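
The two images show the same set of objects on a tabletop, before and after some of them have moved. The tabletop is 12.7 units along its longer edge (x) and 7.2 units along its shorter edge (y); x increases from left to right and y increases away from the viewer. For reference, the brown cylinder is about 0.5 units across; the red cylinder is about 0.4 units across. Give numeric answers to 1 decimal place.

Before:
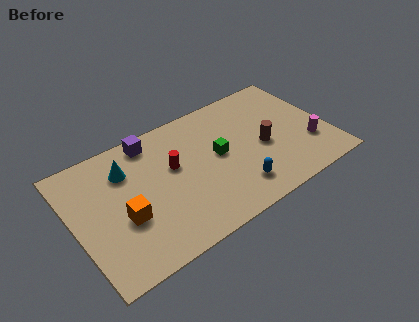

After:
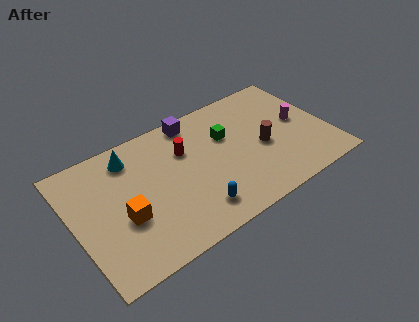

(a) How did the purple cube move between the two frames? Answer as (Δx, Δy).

(2.2, 0.1)

The purple cube started near (4.2, 6.3) and ended near (6.4, 6.4).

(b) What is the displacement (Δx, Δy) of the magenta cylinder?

(-0.2, 1.6)

The magenta cylinder started near (11.6, 2.2) and ended near (11.4, 3.8).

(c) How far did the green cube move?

1.1

From (7.2, 3.8) to (7.8, 4.7), the green cube covered √(0.6² + 0.9²) ≈ 1.1 units.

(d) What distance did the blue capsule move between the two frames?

2.1

The blue capsule was near (7.7, 1.5) before and (5.6, 1.4) after, so it travelled √(2.1² + 0.1²) ≈ 2.1 units.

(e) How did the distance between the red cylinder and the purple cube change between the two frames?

-0.5

The distance was about 2.2 in the first image and 1.7 in the second, so they moved 0.5 units closer together.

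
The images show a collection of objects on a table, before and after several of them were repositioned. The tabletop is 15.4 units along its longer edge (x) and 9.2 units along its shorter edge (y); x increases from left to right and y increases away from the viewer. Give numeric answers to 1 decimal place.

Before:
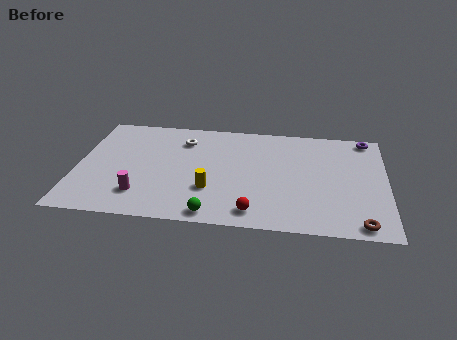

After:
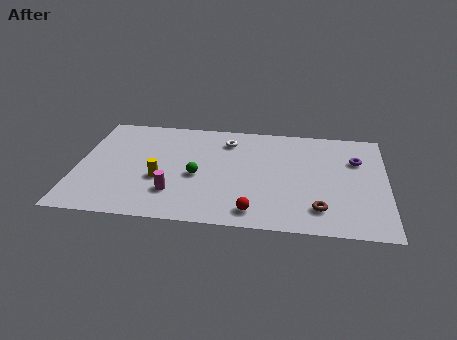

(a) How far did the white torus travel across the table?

2.2

The white torus moved from about (5.2, 7.1) to (7.4, 7.3), a distance of √(2.2² + 0.2²) ≈ 2.2.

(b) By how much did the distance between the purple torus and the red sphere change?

-1.8

They were about 8.9 units apart before and 7.1 after — 1.8 units closer together.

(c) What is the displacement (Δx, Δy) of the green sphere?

(-0.9, 3.1)

The green sphere started near (6.9, 0.9) and ended near (6.0, 4.0).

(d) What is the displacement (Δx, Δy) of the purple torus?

(-0.5, -2.0)

The purple torus started near (14.4, 8.3) and ended near (13.9, 6.3).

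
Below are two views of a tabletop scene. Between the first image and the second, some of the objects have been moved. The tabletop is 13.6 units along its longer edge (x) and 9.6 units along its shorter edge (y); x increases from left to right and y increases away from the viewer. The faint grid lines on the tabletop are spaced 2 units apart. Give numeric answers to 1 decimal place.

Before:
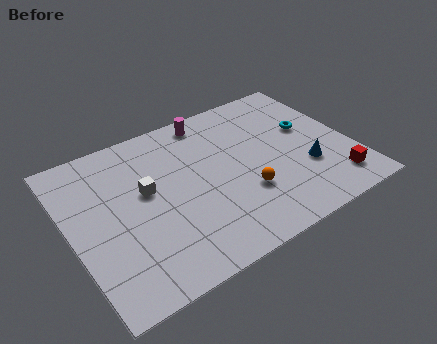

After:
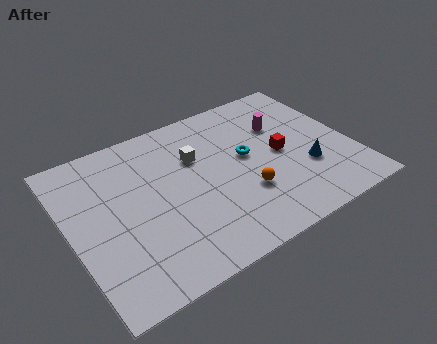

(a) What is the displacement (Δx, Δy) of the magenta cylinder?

(3.3, -2.0)

From the two frames, the magenta cylinder sits at roughly (7.3, 8.5) before and (10.6, 6.5) after.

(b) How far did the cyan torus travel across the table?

3.2

From (11.8, 5.7) to (8.6, 5.3), the cyan torus covered √(3.2² + 0.4²) ≈ 3.2 units.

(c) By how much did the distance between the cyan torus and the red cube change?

-2.3

Before: roughly 4.0 units apart; after: 1.7. That's 2.3 units closer together.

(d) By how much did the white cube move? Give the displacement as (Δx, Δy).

(2.6, 0.9)

The white cube started near (3.7, 5.5) and ended near (6.3, 6.4).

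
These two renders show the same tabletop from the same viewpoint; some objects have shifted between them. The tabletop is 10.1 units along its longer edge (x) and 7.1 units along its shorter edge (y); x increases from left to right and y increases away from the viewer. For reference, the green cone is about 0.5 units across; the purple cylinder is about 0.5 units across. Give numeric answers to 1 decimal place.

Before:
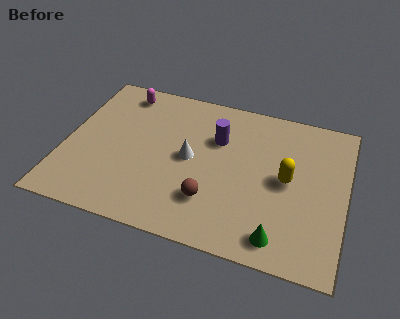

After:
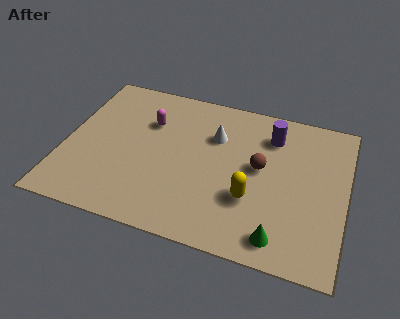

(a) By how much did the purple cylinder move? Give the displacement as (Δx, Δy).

(1.9, 0.7)

The purple cylinder was at about (5.4, 4.8) and moved to about (7.3, 5.5).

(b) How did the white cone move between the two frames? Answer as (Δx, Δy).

(0.8, 1.3)

From the two frames, the white cone sits at roughly (4.5, 3.6) before and (5.3, 4.9) after.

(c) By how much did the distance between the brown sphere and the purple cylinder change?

-1.3

Before: roughly 2.9 units apart; after: 1.6. That's 1.3 units closer together.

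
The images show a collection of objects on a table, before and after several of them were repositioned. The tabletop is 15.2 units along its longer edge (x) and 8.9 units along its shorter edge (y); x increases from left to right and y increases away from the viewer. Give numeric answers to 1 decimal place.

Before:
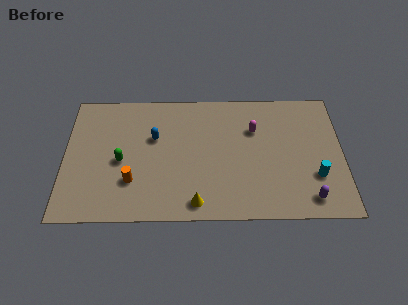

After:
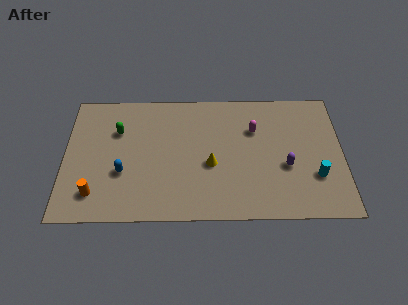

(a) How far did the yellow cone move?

2.7

From (7.2, 1.1) to (8.0, 3.7), the yellow cone covered √(0.8² + 2.6²) ≈ 2.7 units.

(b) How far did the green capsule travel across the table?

2.1

The green capsule moved from about (3.1, 4.0) to (2.9, 6.1), a distance of √(0.2² + 2.1²) ≈ 2.1.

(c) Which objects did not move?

the magenta capsule and the cyan cylinder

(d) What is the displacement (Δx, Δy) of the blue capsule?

(-1.7, -2.4)

The blue capsule started near (4.9, 5.6) and ended near (3.2, 3.2).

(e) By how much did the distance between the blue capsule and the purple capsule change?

-0.5

Before: roughly 9.4 units apart; after: 8.9. That's 0.5 units closer together.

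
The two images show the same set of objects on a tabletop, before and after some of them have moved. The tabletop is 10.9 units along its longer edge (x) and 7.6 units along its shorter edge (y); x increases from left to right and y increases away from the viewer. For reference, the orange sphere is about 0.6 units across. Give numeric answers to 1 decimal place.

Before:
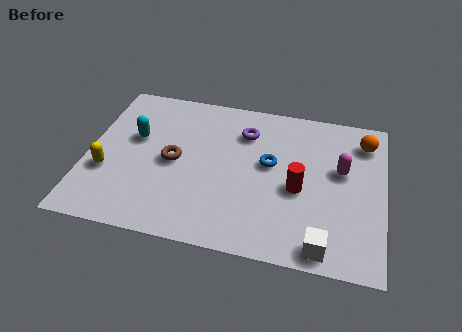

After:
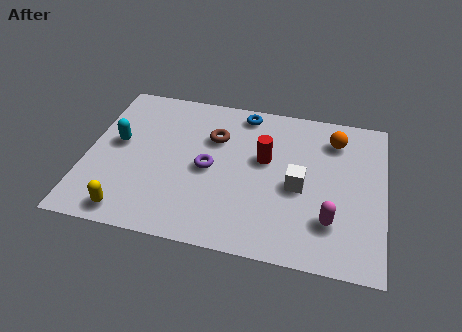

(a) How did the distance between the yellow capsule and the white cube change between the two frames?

-1.7

They were about 8.2 units apart before and 6.5 after — 1.7 units closer together.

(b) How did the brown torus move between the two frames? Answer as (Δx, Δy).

(1.4, 1.5)

From the two frames, the brown torus sits at roughly (3.2, 3.7) before and (4.6, 5.2) after.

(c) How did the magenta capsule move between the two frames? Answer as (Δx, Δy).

(-0.3, -2.5)

From the two frames, the magenta capsule sits at roughly (9.3, 4.5) before and (9.0, 2.0) after.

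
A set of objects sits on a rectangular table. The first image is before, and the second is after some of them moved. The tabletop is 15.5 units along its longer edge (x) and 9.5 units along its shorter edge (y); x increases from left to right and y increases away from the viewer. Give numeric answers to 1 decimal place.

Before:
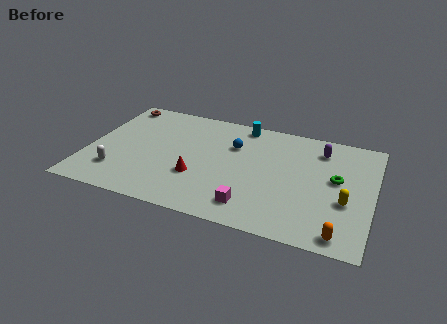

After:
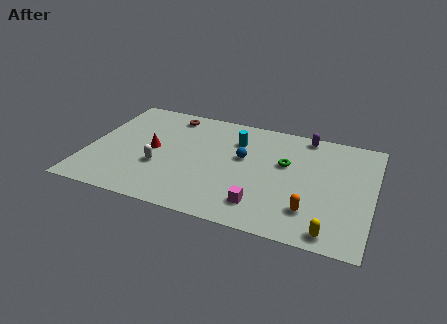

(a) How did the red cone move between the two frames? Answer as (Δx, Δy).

(-2.6, 1.6)

The red cone started near (6.1, 3.2) and ended near (3.5, 4.8).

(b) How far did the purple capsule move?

1.3

The purple capsule moved from about (12.5, 7.6) to (11.6, 8.6), a distance of √(0.9² + 1.0²) ≈ 1.3.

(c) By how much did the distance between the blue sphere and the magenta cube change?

-1.1

The distance was about 5.0 in the first image and 3.9 in the second, so they moved 1.1 units closer together.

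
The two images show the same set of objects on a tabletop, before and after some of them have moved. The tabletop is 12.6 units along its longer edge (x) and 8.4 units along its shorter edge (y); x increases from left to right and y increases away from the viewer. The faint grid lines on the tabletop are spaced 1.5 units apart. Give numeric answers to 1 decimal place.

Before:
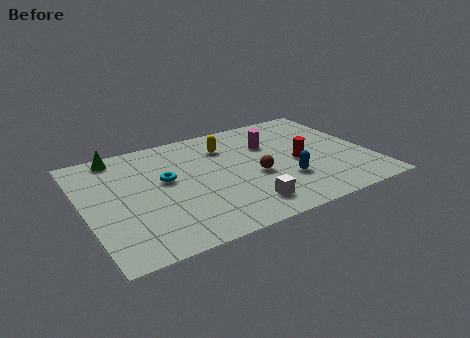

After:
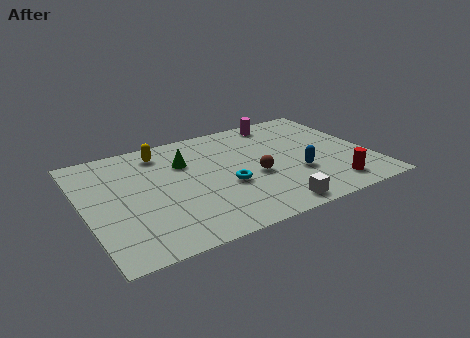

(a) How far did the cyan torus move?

2.9

The cyan torus moved from about (3.6, 4.8) to (6.1, 3.3), a distance of √(2.5² + 1.5²) ≈ 2.9.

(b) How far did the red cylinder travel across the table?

2.6

From (9.4, 3.8) to (10.5, 1.4), the red cylinder covered √(1.1² + 2.4²) ≈ 2.6 units.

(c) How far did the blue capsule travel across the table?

0.7

The blue capsule was near (8.6, 2.6) before and (9.2, 2.9) after, so it travelled √(0.6² + 0.3²) ≈ 0.7 units.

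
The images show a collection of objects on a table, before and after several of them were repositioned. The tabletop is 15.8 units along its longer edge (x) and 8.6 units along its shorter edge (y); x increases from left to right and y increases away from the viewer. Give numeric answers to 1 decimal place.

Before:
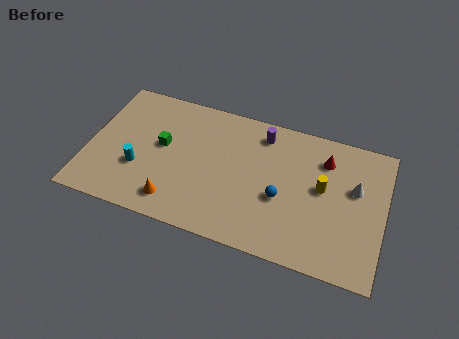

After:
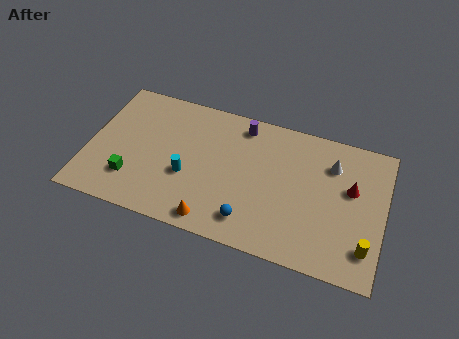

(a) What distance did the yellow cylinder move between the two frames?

3.8

The yellow cylinder moved from about (12.5, 4.8) to (15.0, 1.9), a distance of √(2.5² + 2.9²) ≈ 3.8.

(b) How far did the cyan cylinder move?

2.6

From (2.8, 3.0) to (5.4, 3.3), the cyan cylinder covered √(2.6² + 0.3²) ≈ 2.6 units.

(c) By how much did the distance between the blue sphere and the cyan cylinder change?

-3.7

The distance was about 7.6 in the first image and 3.9 in the second, so they moved 3.7 units closer together.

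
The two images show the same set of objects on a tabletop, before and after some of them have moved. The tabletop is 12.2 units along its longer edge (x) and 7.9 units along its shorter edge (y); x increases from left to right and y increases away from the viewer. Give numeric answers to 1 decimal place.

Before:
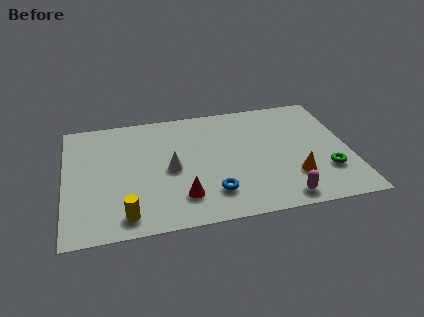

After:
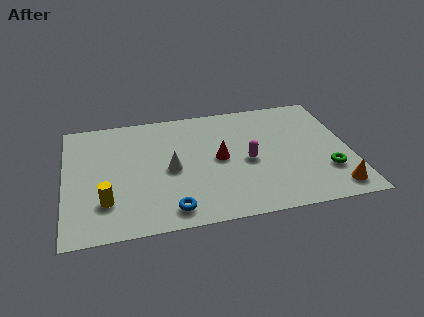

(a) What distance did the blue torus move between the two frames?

1.9

The blue torus moved from about (6.2, 1.8) to (4.4, 1.1), a distance of √(1.8² + 0.7²) ≈ 1.9.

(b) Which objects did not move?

the green torus and the white cone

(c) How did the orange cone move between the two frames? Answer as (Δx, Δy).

(1.6, -1.1)

The orange cone was at about (9.7, 2.2) and moved to about (11.3, 1.1).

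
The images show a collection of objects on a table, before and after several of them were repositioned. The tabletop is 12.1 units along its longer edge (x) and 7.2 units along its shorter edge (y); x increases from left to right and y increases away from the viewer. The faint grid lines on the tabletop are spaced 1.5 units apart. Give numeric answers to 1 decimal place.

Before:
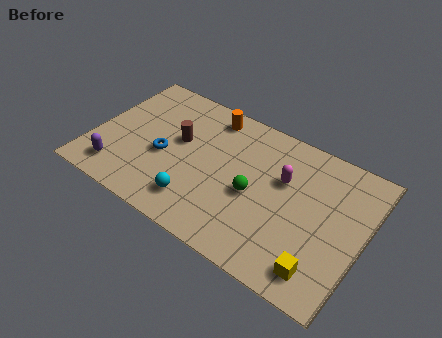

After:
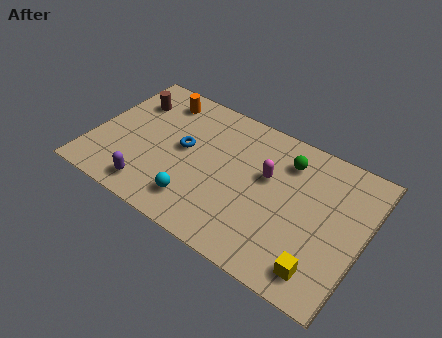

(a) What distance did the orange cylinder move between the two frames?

2.3

The orange cylinder was near (4.8, 6.2) before and (2.5, 6.0) after, so it travelled √(2.3² + 0.2²) ≈ 2.3 units.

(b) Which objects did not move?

the yellow cube and the cyan sphere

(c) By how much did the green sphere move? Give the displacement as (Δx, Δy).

(1.1, 2.4)

The green sphere was at about (7.3, 3.2) and moved to about (8.4, 5.6).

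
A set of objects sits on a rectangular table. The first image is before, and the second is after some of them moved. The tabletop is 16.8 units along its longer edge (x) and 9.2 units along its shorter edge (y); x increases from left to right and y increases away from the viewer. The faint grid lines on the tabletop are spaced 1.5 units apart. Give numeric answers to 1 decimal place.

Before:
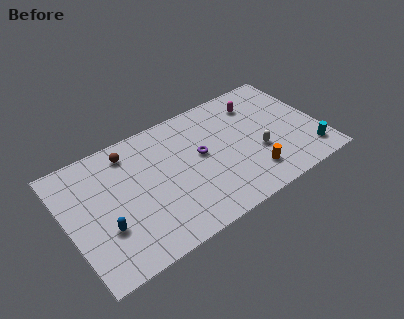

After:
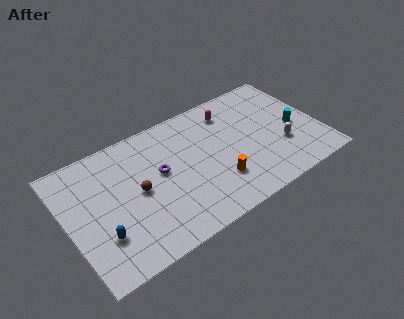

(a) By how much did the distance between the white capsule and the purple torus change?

+4.2

They were about 4.0 units apart before and 8.2 after — 4.2 units further apart.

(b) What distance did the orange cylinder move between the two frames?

2.3

The orange cylinder was near (11.8, 2.0) before and (9.6, 2.6) after, so it travelled √(2.2² + 0.6²) ≈ 2.3 units.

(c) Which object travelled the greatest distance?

the brown sphere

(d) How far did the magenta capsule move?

1.8

The magenta capsule moved from about (13.1, 7.2) to (11.3, 7.4), a distance of √(1.8² + 0.2²) ≈ 1.8.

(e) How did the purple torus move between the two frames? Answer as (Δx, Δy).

(-2.7, 0.1)

The purple torus was at about (8.9, 5.1) and moved to about (6.2, 5.2).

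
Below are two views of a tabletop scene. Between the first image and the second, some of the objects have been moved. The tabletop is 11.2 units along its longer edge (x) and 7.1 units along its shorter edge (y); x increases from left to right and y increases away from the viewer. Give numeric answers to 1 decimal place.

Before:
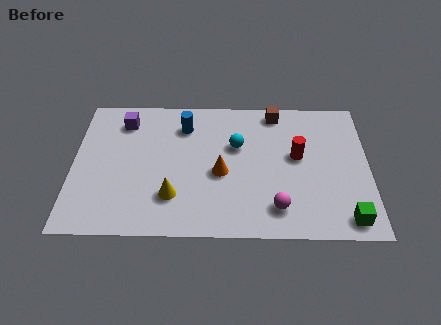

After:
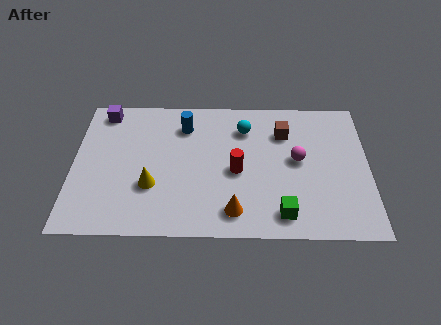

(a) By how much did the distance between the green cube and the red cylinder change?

-0.9

Before: roughly 3.6 units apart; after: 2.7. That's 0.9 units closer together.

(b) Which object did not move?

the blue cylinder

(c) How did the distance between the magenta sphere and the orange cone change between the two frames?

+0.8

Before: roughly 2.7 units apart; after: 3.5. That's 0.8 units further apart.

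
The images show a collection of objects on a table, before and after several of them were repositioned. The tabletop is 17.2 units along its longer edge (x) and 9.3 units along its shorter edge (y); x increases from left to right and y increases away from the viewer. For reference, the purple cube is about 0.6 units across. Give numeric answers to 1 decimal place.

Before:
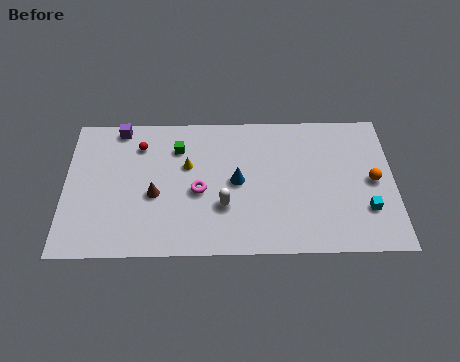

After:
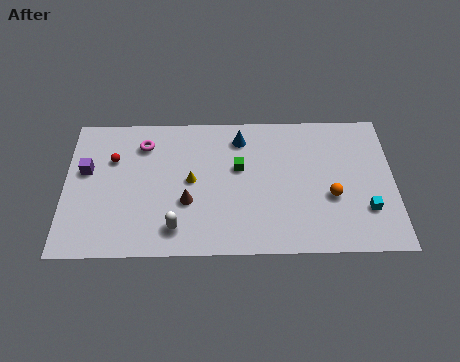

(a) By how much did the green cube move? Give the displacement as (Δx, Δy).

(3.2, -1.4)

The green cube was at about (5.9, 7.0) and moved to about (9.1, 5.6).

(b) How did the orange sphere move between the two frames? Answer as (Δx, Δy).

(-2.2, -1.0)

The orange sphere was at about (16.1, 4.6) and moved to about (13.9, 3.6).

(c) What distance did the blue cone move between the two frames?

2.9

The blue cone moved from about (9.0, 4.7) to (9.2, 7.6), a distance of √(0.2² + 2.9²) ≈ 2.9.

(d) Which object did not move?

the cyan cube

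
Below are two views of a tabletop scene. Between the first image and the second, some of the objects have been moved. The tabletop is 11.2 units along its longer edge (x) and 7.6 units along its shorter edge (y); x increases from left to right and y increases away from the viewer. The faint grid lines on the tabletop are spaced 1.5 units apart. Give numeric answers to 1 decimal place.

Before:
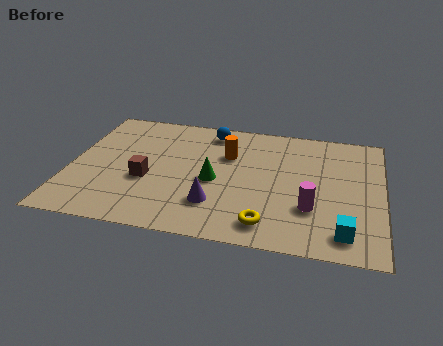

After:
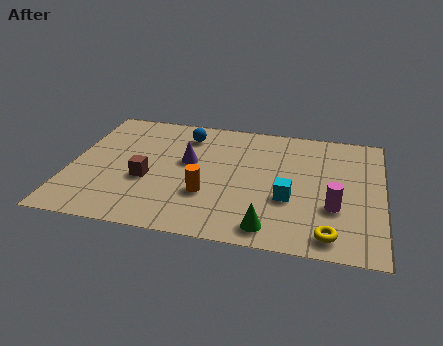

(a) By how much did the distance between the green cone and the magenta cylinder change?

-0.9

Before: roughly 3.6 units apart; after: 2.7. That's 0.9 units closer together.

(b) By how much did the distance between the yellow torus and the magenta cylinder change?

-0.3

They were about 1.9 units apart before and 1.6 after — 0.3 units closer together.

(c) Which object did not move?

the brown cube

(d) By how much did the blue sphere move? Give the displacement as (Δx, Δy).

(-0.9, -0.4)

From the two frames, the blue sphere sits at roughly (4.9, 6.5) before and (4.0, 6.1) after.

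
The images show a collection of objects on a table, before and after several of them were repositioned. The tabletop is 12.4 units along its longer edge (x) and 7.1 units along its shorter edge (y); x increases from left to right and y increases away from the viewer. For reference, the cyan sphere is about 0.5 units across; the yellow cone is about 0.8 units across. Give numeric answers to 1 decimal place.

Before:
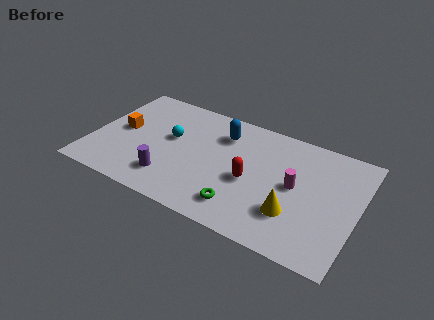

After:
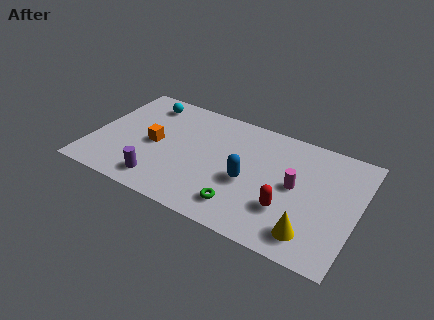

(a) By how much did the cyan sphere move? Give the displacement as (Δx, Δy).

(-1.5, 1.8)

The cyan sphere was at about (3.6, 4.1) and moved to about (2.1, 5.9).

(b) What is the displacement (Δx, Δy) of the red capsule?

(1.8, -0.9)

From the two frames, the red capsule sits at roughly (7.5, 3.1) before and (9.3, 2.2) after.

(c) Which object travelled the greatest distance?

the blue capsule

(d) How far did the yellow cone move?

1.2

From (9.6, 2.1) to (10.5, 1.3), the yellow cone covered √(0.9² + 0.8²) ≈ 1.2 units.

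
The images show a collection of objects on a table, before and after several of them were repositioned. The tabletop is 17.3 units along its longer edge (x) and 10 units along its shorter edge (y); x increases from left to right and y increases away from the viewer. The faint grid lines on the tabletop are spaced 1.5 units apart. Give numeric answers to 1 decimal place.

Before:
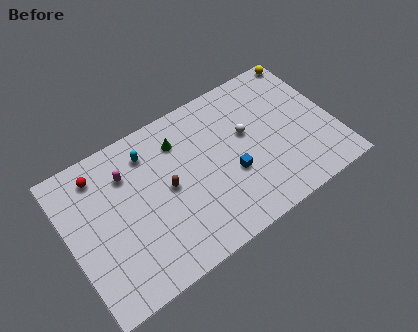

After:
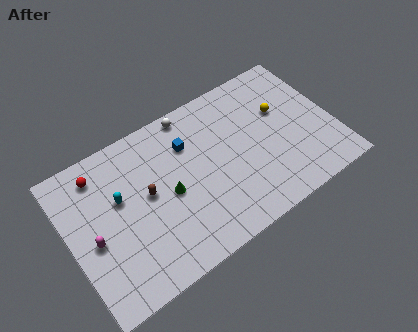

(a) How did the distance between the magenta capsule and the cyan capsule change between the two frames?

+1.0

Before: roughly 1.6 units apart; after: 2.6. That's 1.0 units further apart.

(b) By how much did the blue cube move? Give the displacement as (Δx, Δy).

(-2.3, 3.4)

The blue cube was at about (10.4, 3.8) and moved to about (8.1, 7.2).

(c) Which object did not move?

the red sphere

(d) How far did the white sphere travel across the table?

4.5

The white sphere moved from about (11.8, 5.9) to (8.6, 9.1), a distance of √(3.2² + 3.2²) ≈ 4.5.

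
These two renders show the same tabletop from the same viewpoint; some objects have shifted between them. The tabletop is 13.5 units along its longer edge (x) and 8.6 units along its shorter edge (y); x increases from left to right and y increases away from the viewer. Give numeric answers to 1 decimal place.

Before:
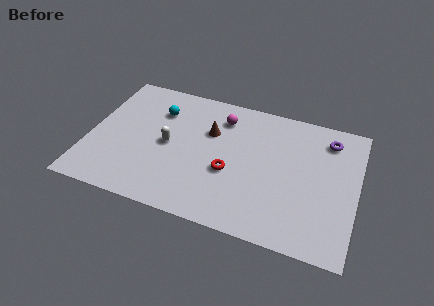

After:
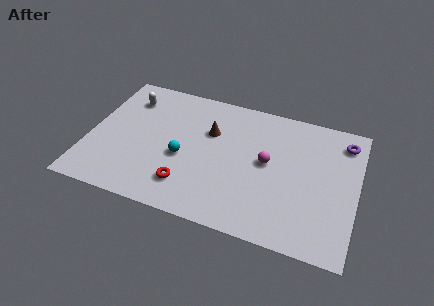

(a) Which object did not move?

the brown cone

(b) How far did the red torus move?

2.5

The red torus moved from about (7.2, 3.4) to (5.2, 1.9), a distance of √(2.0² + 1.5²) ≈ 2.5.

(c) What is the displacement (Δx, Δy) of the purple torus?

(0.8, 0.1)

The purple torus was at about (11.9, 7.0) and moved to about (12.7, 7.1).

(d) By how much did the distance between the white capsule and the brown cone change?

+1.9

The distance was about 2.5 in the first image and 4.4 in the second, so they moved 1.9 units further apart.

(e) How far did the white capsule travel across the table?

3.4

The white capsule moved from about (4.0, 4.2) to (1.7, 6.7), a distance of √(2.3² + 2.5²) ≈ 3.4.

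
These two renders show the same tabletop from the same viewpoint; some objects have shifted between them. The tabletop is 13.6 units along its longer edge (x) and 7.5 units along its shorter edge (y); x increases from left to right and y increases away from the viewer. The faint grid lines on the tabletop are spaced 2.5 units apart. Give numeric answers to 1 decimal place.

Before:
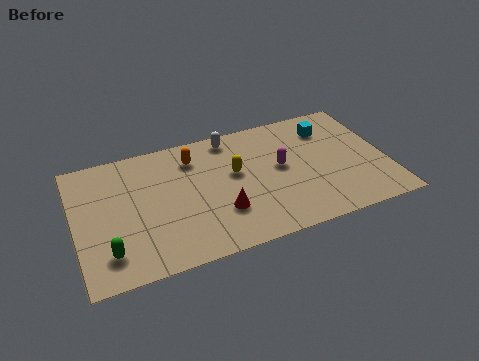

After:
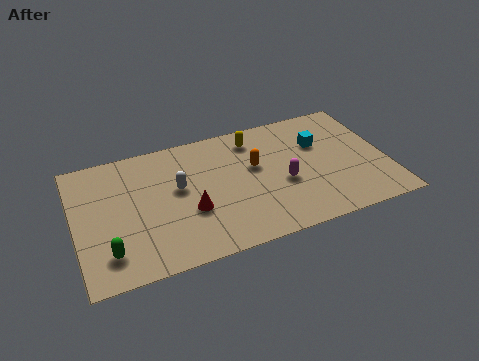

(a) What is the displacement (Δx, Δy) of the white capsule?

(-2.5, -2.3)

The white capsule started near (7.0, 6.6) and ended near (4.5, 4.3).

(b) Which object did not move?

the green capsule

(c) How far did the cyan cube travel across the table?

0.9

From (11.3, 5.8) to (10.8, 5.0), the cyan cube covered √(0.5² + 0.8²) ≈ 0.9 units.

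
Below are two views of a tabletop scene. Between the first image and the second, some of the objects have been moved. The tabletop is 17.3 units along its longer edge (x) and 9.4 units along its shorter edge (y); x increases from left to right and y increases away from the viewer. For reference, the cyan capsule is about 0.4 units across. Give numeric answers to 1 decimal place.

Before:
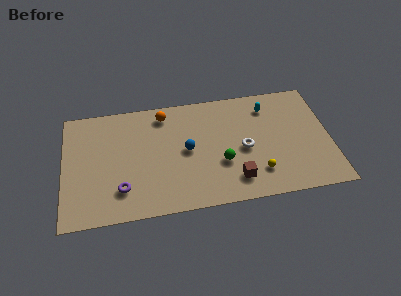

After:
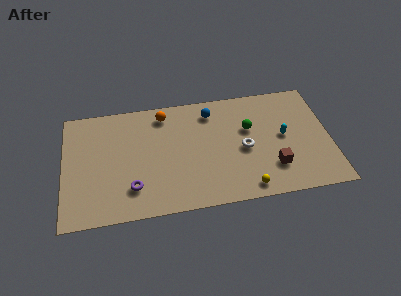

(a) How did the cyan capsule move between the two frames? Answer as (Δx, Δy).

(0.9, -2.6)

The cyan capsule was at about (13.4, 7.5) and moved to about (14.3, 4.9).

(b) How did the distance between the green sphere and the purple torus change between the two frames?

+1.9

They were about 6.6 units apart before and 8.5 after — 1.9 units further apart.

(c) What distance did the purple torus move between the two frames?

0.7

The purple torus was near (3.7, 2.3) before and (4.4, 2.3) after, so it travelled √(0.7² + 0.0²) ≈ 0.7 units.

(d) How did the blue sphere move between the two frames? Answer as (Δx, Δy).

(1.7, 2.9)

The blue sphere was at about (8.0, 4.8) and moved to about (9.7, 7.7).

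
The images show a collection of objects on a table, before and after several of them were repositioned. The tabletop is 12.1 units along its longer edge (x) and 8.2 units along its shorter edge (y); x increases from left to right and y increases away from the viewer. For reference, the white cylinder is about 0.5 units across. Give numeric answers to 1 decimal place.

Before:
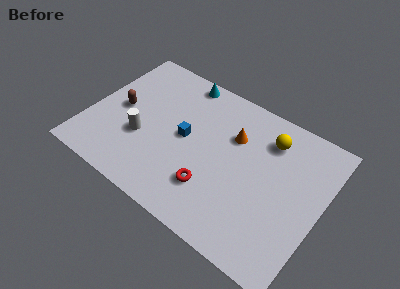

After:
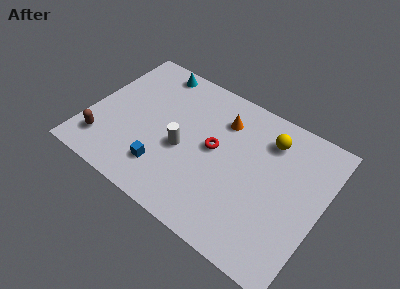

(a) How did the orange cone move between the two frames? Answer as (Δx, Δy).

(-0.7, 0.6)

From the two frames, the orange cone sits at roughly (7.3, 5.6) before and (6.6, 6.2) after.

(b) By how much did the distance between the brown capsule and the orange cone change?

+1.1

They were about 6.0 units apart before and 7.1 after — 1.1 units further apart.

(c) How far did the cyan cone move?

1.5

The cyan cone was near (4.2, 7.4) before and (2.7, 7.3) after, so it travelled √(1.5² + 0.1²) ≈ 1.5 units.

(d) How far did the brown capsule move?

2.4

From (1.5, 4.1) to (1.1, 1.7), the brown capsule covered √(0.4² + 2.4²) ≈ 2.4 units.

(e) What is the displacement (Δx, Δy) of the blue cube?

(-0.7, -2.3)

The blue cube was at about (5.0, 4.2) and moved to about (4.3, 1.9).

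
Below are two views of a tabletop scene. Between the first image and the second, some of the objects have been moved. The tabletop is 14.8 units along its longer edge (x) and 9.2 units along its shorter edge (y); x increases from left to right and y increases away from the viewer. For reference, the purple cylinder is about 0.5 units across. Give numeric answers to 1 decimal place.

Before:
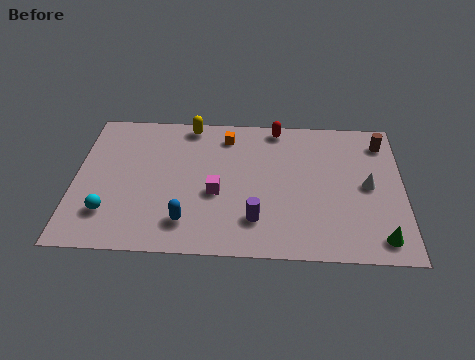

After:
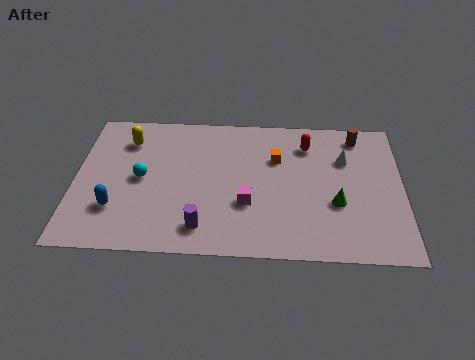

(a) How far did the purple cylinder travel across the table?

2.5

The purple cylinder was near (8.2, 2.2) before and (5.8, 1.6) after, so it travelled √(2.4² + 0.6²) ≈ 2.5 units.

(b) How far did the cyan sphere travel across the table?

2.7

From (1.6, 2.3) to (3.0, 4.6), the cyan sphere covered √(1.4² + 2.3²) ≈ 2.7 units.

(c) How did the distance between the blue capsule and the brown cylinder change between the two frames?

+1.7

The distance was about 10.4 in the first image and 12.1 in the second, so they moved 1.7 units further apart.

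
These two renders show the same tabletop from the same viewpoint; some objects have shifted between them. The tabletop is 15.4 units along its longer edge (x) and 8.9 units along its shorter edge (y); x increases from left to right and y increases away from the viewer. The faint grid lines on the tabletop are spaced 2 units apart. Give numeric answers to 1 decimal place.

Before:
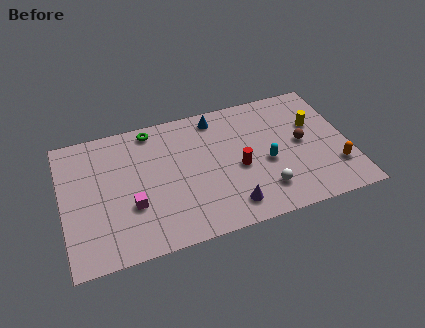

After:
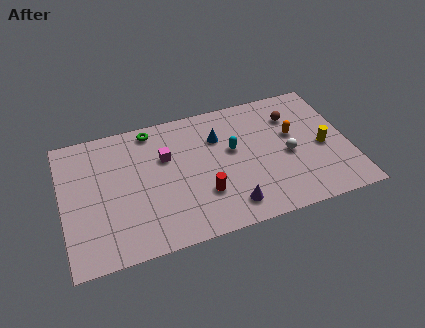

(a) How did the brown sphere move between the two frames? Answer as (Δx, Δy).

(-0.3, 2.0)

The brown sphere was at about (12.9, 4.6) and moved to about (12.6, 6.6).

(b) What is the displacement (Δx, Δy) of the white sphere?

(1.5, 2.0)

The white sphere started near (10.6, 2.0) and ended near (12.1, 4.0).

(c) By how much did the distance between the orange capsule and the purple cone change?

-0.5

The distance was about 5.9 in the first image and 5.4 in the second, so they moved 0.5 units closer together.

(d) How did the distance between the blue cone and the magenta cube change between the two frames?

-3.8

Before: roughly 6.7 units apart; after: 2.9. That's 3.8 units closer together.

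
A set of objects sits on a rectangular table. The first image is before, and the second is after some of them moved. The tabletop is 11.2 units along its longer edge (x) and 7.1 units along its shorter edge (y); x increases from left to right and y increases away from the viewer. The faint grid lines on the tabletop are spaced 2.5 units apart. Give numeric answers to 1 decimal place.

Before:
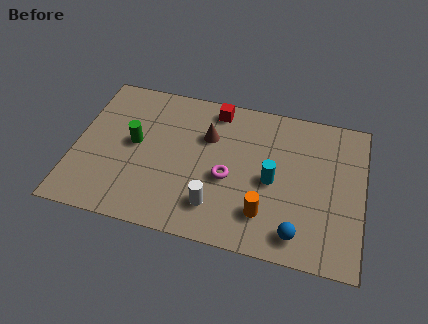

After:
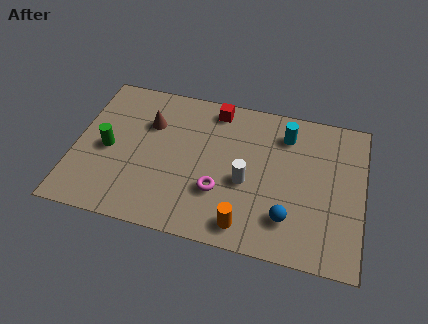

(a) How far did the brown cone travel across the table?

2.3

From (5.1, 4.8) to (2.8, 4.9), the brown cone covered √(2.3² + 0.1²) ≈ 2.3 units.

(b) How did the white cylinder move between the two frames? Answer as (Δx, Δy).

(1.1, 1.4)

The white cylinder was at about (5.6, 1.6) and moved to about (6.7, 3.0).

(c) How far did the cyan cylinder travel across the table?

2.3

From (7.7, 3.3) to (8.1, 5.6), the cyan cylinder covered √(0.4² + 2.3²) ≈ 2.3 units.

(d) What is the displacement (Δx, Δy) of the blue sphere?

(-0.4, 0.6)

The blue sphere started near (8.8, 1.1) and ended near (8.4, 1.7).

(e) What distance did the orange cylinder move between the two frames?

1.0

From (7.5, 1.7) to (6.8, 1.0), the orange cylinder covered √(0.7² + 0.7²) ≈ 1.0 units.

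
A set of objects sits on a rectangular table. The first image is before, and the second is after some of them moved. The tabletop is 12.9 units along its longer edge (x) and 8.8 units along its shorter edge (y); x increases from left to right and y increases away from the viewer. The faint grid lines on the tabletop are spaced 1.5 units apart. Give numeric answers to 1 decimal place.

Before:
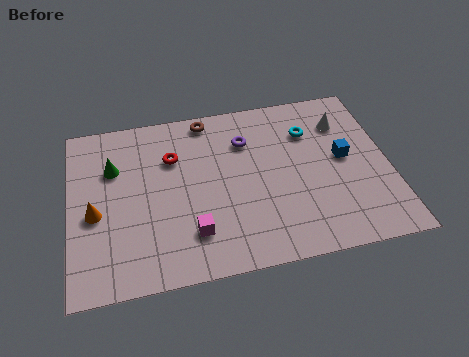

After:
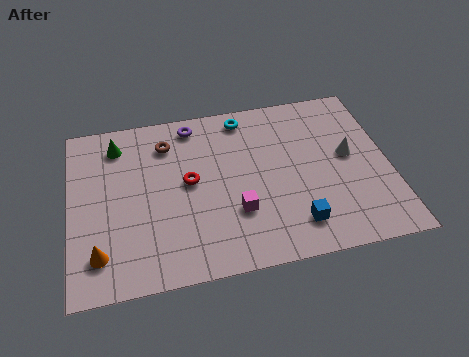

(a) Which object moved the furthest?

the blue cube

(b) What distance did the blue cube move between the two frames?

3.7

The blue cube was near (11.1, 4.7) before and (8.9, 1.7) after, so it travelled √(2.2² + 3.0²) ≈ 3.7 units.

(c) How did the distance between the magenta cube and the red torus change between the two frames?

-1.4

Before: roughly 4.0 units apart; after: 2.6. That's 1.4 units closer together.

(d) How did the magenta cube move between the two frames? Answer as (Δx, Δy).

(1.8, 0.7)

The magenta cube was at about (4.8, 2.1) and moved to about (6.6, 2.8).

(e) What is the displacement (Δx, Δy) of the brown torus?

(-1.7, -1.0)

The brown torus was at about (5.7, 7.9) and moved to about (4.0, 6.9).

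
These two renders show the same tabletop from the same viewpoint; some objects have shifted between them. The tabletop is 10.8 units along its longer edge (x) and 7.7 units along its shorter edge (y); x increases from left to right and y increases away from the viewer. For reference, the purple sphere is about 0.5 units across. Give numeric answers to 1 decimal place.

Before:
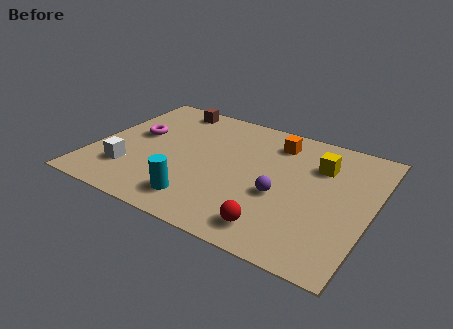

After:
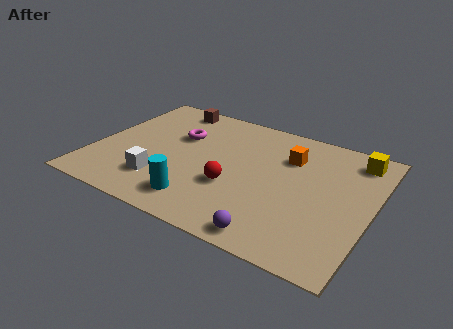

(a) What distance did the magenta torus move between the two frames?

1.7

From (1.5, 4.4) to (3.1, 5.0), the magenta torus covered √(1.6² + 0.6²) ≈ 1.7 units.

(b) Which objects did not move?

the brown cube and the cyan cylinder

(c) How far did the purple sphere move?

2.3

The purple sphere was near (7.4, 3.1) before and (7.5, 0.8) after, so it travelled √(0.1² + 2.3²) ≈ 2.3 units.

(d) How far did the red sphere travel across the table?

2.5

The red sphere was near (7.5, 1.2) before and (5.6, 2.8) after, so it travelled √(1.9² + 1.6²) ≈ 2.5 units.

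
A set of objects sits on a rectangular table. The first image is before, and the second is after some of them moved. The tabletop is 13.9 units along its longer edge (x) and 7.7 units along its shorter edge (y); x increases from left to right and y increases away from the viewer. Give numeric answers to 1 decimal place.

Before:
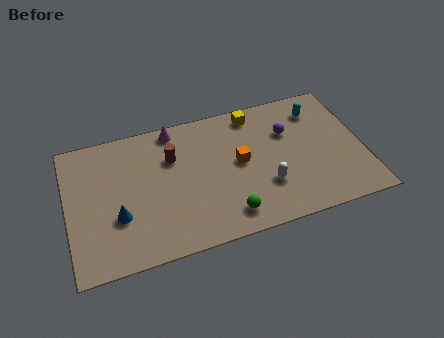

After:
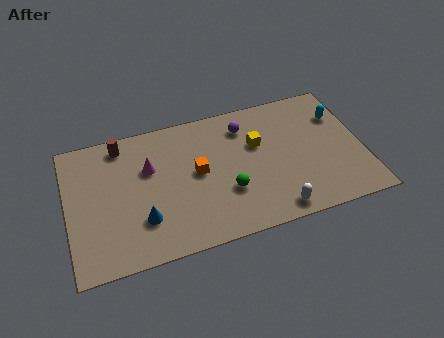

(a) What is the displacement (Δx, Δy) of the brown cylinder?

(-2.3, 1.4)

The brown cylinder was at about (5.0, 5.3) and moved to about (2.7, 6.7).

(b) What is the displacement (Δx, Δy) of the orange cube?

(-2.0, 0.0)

From the two frames, the orange cube sits at roughly (8.1, 4.1) before and (6.1, 4.1) after.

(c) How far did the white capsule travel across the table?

1.5

The white capsule was near (9.2, 2.4) before and (9.5, 0.9) after, so it travelled √(0.3² + 1.5²) ≈ 1.5 units.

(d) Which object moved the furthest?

the brown cylinder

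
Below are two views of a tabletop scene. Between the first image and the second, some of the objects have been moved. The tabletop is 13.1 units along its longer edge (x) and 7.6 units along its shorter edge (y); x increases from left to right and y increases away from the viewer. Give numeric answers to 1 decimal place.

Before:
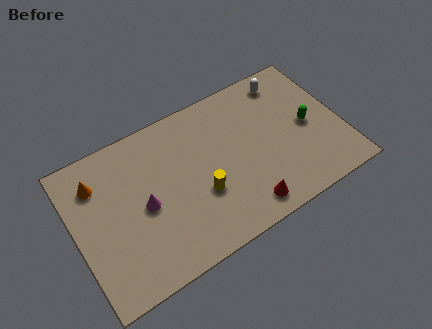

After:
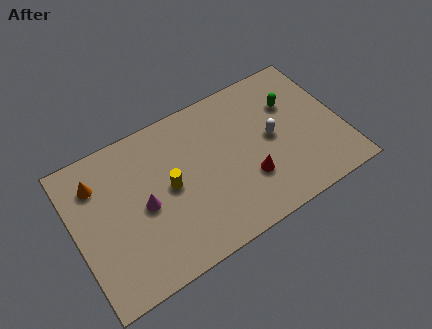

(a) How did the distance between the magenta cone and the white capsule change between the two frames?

-1.7

They were about 8.1 units apart before and 6.4 after — 1.7 units closer together.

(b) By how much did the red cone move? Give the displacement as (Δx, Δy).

(0.4, 1.3)

The red cone started near (7.9, 1.1) and ended near (8.3, 2.4).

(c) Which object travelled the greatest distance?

the white capsule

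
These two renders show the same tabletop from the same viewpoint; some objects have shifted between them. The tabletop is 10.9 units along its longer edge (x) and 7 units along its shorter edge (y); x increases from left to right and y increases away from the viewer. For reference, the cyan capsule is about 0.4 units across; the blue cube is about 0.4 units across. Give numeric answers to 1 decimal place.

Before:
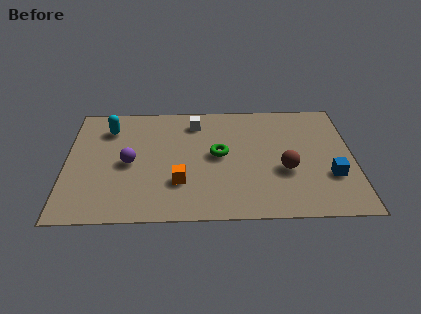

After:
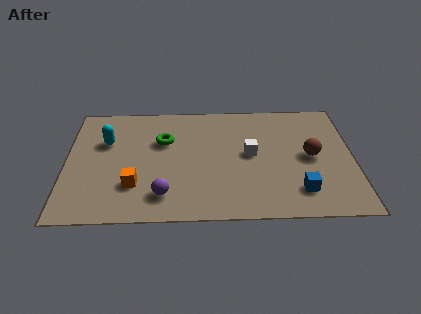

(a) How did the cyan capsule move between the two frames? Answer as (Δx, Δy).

(-0.1, -0.8)

The cyan capsule was at about (1.6, 5.4) and moved to about (1.5, 4.6).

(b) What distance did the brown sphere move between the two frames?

1.3

The brown sphere moved from about (8.3, 2.7) to (9.3, 3.5), a distance of √(1.0² + 0.8²) ≈ 1.3.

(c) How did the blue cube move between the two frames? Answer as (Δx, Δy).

(-1.2, -0.8)

The blue cube started near (10.0, 2.3) and ended near (8.8, 1.5).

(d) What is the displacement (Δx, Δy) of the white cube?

(2.1, -2.0)

The white cube started near (4.9, 5.7) and ended near (7.0, 3.7).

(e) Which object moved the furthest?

the white cube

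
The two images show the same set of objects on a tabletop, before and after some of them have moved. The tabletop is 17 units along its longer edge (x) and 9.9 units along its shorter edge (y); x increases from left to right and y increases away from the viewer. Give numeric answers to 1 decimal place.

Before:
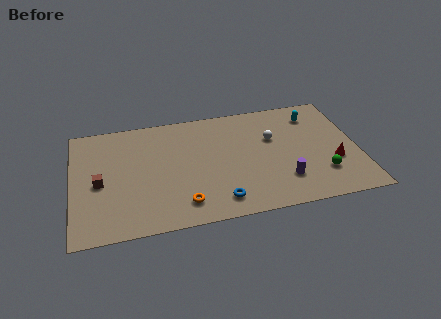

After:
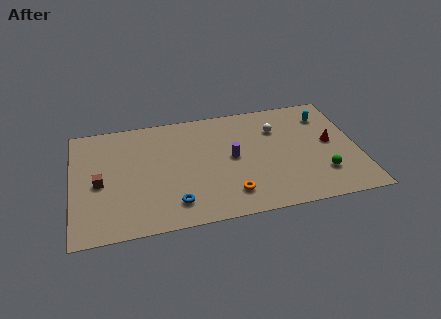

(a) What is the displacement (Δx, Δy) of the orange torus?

(2.8, 0.2)

The orange torus was at about (6.4, 1.8) and moved to about (9.2, 2.0).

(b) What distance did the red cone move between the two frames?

1.7

The red cone moved from about (15.5, 3.5) to (15.4, 5.2), a distance of √(0.1² + 1.7²) ≈ 1.7.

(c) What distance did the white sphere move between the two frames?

0.9

The white sphere was near (12.0, 6.3) before and (12.3, 7.1) after, so it travelled √(0.3² + 0.8²) ≈ 0.9 units.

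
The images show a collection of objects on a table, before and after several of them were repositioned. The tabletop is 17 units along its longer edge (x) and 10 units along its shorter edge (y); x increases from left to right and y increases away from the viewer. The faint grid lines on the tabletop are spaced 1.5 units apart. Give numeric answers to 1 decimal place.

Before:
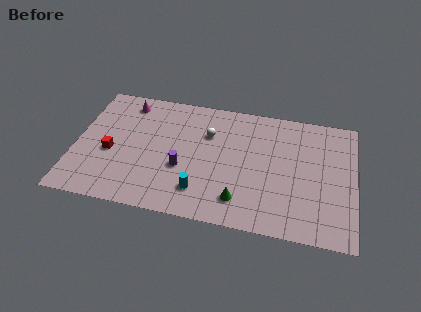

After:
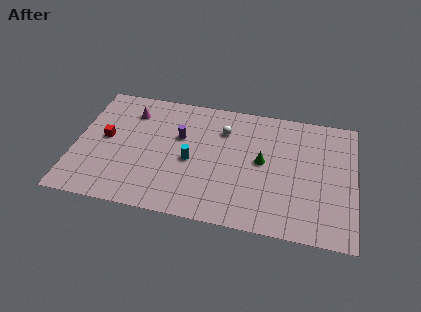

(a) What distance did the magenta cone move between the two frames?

0.8

From (2.9, 8.5) to (3.2, 7.8), the magenta cone covered √(0.3² + 0.7²) ≈ 0.8 units.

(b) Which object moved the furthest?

the green cone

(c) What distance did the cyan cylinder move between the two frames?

2.4

The cyan cylinder was near (7.8, 2.2) before and (7.1, 4.5) after, so it travelled √(0.7² + 2.3²) ≈ 2.4 units.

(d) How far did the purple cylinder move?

2.5

From (6.6, 3.8) to (6.3, 6.3), the purple cylinder covered √(0.3² + 2.5²) ≈ 2.5 units.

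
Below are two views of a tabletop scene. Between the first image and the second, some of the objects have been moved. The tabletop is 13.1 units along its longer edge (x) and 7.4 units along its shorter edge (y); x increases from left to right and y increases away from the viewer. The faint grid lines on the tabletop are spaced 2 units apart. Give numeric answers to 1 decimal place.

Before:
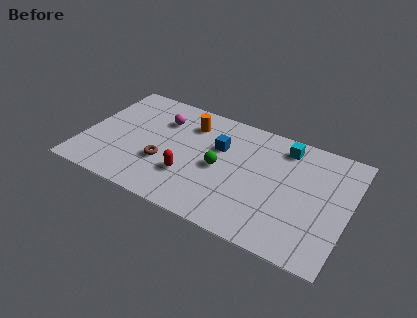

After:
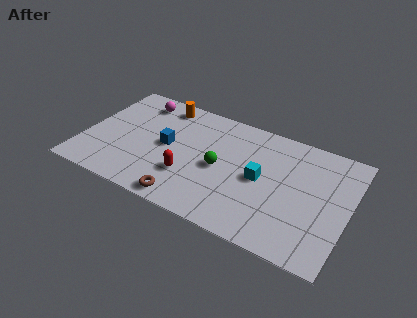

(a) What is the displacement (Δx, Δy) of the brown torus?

(1.4, -1.8)

From the two frames, the brown torus sits at roughly (4.1, 2.6) before and (5.5, 0.8) after.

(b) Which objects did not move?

the red capsule and the green sphere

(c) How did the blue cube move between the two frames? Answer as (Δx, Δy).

(-2.5, -1.0)

The blue cube started near (6.6, 4.8) and ended near (4.1, 3.8).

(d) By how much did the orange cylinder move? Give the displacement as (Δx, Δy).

(-1.5, 0.7)

The orange cylinder started near (5.0, 5.7) and ended near (3.5, 6.4).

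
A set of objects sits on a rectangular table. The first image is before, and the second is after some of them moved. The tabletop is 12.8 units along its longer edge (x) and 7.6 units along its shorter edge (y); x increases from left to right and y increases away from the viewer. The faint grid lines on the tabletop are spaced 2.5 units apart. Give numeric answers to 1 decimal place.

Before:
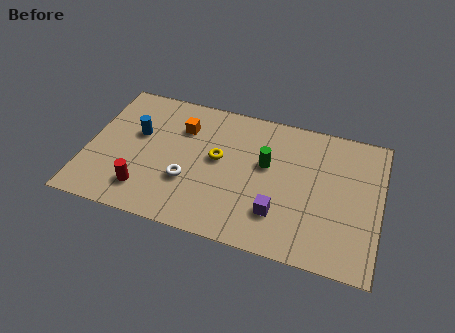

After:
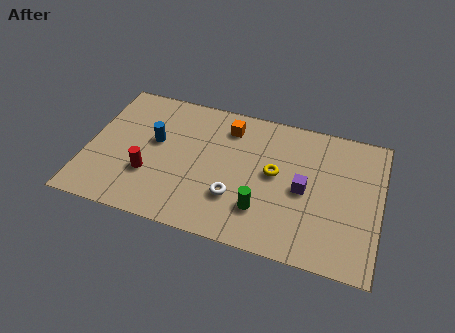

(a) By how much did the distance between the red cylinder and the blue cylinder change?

-1.2

Before: roughly 3.1 units apart; after: 1.9. That's 1.2 units closer together.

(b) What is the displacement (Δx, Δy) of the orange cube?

(2.0, 0.6)

The orange cube was at about (4.0, 5.5) and moved to about (6.0, 6.1).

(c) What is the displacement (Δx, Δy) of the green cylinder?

(0.0, -2.5)

The green cylinder was at about (7.8, 4.5) and moved to about (7.8, 2.0).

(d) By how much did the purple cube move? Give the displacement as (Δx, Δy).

(1.0, 1.6)

The purple cube was at about (8.5, 2.0) and moved to about (9.5, 3.6).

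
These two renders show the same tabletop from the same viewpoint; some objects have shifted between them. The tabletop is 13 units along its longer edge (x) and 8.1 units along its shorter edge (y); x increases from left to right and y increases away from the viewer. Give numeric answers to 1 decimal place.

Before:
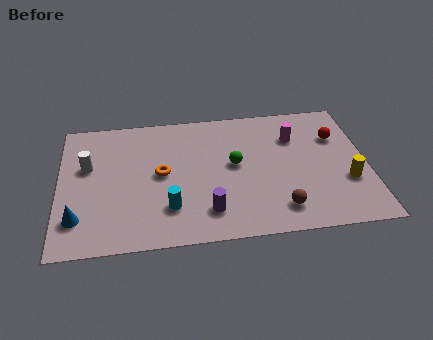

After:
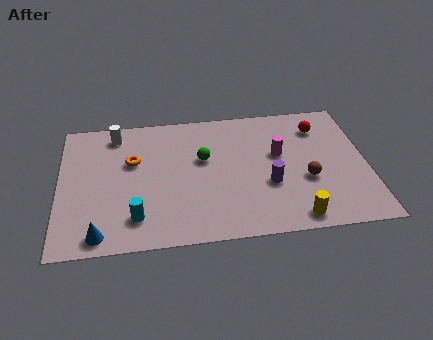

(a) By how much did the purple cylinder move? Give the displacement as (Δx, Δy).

(2.6, 1.3)

From the two frames, the purple cylinder sits at roughly (6.2, 1.7) before and (8.8, 3.0) after.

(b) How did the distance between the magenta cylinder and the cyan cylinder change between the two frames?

+0.3

They were about 6.5 units apart before and 6.8 after — 0.3 units further apart.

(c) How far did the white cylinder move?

2.2

The white cylinder was near (1.2, 5.0) before and (2.4, 6.9) after, so it travelled √(1.2² + 1.9²) ≈ 2.2 units.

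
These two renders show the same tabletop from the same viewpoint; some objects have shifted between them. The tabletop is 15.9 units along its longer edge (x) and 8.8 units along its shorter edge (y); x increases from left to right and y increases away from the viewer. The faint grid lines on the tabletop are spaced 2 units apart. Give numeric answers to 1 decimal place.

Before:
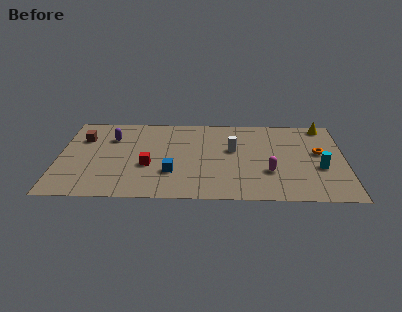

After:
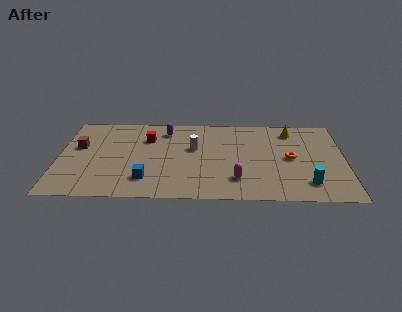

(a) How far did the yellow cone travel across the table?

1.9

The yellow cone was near (14.8, 7.9) before and (13.0, 7.3) after, so it travelled √(1.8² + 0.6²) ≈ 1.9 units.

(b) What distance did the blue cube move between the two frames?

1.6

From (6.3, 2.7) to (4.9, 2.0), the blue cube covered √(1.4² + 0.7²) ≈ 1.6 units.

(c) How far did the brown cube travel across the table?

0.9

The brown cube was near (1.3, 6.2) before and (1.1, 5.3) after, so it travelled √(0.2² + 0.9²) ≈ 0.9 units.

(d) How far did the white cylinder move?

2.2

The white cylinder was near (9.7, 5.2) before and (7.5, 5.3) after, so it travelled √(2.2² + 0.1²) ≈ 2.2 units.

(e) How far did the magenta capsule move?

2.0

The magenta capsule was near (11.7, 2.9) before and (9.9, 2.1) after, so it travelled √(1.8² + 0.8²) ≈ 2.0 units.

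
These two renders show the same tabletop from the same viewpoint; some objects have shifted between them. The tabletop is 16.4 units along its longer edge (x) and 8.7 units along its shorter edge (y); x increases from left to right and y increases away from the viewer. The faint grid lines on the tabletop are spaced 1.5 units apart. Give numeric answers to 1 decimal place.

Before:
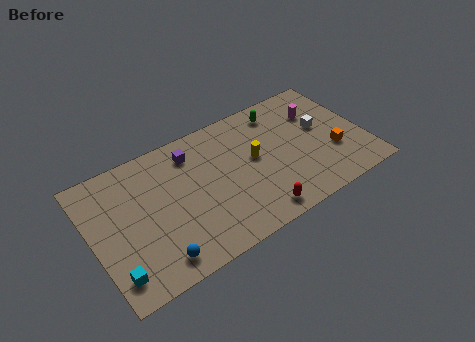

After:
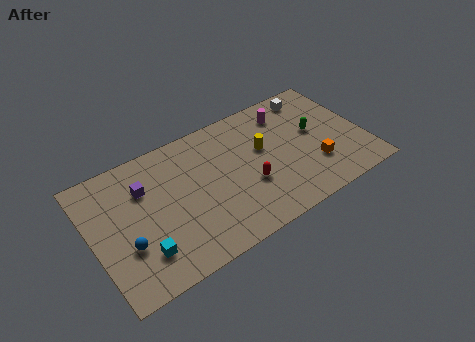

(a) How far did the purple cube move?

3.1

The purple cube moved from about (6.3, 7.0) to (3.3, 6.1), a distance of √(3.0² + 0.9²) ≈ 3.1.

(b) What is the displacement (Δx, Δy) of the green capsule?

(1.8, -2.4)

The green capsule was at about (11.8, 7.3) and moved to about (13.6, 4.9).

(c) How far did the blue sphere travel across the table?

2.3

The blue sphere was near (3.3, 1.3) before and (1.8, 3.0) after, so it travelled √(1.5² + 1.7²) ≈ 2.3 units.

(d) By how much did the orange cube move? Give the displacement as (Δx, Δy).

(-1.2, -0.4)

From the two frames, the orange cube sits at roughly (14.4, 3.0) before and (13.2, 2.6) after.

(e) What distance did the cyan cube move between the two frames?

1.8

The cyan cube was near (0.9, 1.6) before and (2.6, 2.1) after, so it travelled √(1.7² + 0.5²) ≈ 1.8 units.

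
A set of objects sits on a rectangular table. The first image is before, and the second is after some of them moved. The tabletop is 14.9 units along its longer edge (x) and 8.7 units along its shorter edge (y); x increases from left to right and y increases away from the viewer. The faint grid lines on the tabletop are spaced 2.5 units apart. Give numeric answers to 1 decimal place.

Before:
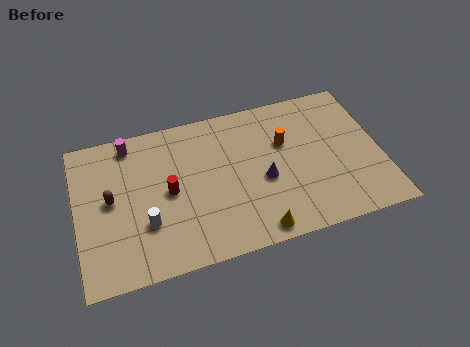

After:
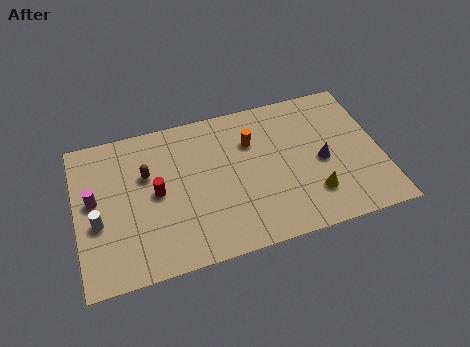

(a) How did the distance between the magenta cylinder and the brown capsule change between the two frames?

-0.5

Before: roughly 3.2 units apart; after: 2.7. That's 0.5 units closer together.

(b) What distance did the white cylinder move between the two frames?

2.4

From (3.3, 2.8) to (1.0, 3.5), the white cylinder covered √(2.3² + 0.7²) ≈ 2.4 units.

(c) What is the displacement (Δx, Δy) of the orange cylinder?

(-1.6, 0.5)

From the two frames, the orange cylinder sits at roughly (10.3, 5.6) before and (8.7, 6.1) after.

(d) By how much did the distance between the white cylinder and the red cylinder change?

+1.1

They were about 1.9 units apart before and 3.0 after — 1.1 units further apart.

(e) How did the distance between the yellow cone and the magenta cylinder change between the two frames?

+2.0

Before: roughly 8.8 units apart; after: 10.8. That's 2.0 units further apart.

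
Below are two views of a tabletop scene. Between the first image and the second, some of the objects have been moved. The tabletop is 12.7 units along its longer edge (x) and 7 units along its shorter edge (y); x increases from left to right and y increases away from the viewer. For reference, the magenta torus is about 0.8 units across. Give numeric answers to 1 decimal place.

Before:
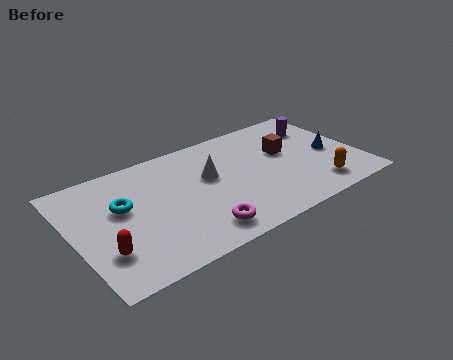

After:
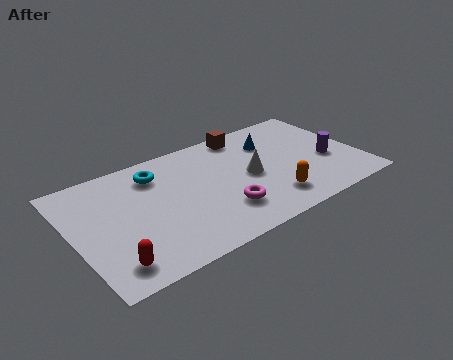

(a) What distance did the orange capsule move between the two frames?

2.1

The orange capsule moved from about (10.5, 1.3) to (8.4, 1.5), a distance of √(2.1² + 0.2²) ≈ 2.1.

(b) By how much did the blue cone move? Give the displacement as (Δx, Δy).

(-2.4, 1.9)

From the two frames, the blue cone sits at roughly (11.5, 3.2) before and (9.1, 5.1) after.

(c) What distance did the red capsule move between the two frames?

0.8

From (1.1, 2.0) to (1.3, 1.2), the red capsule covered √(0.2² + 0.8²) ≈ 0.8 units.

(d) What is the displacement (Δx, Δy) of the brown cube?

(-1.5, 2.0)

The brown cube started near (9.6, 4.2) and ended near (8.1, 6.2).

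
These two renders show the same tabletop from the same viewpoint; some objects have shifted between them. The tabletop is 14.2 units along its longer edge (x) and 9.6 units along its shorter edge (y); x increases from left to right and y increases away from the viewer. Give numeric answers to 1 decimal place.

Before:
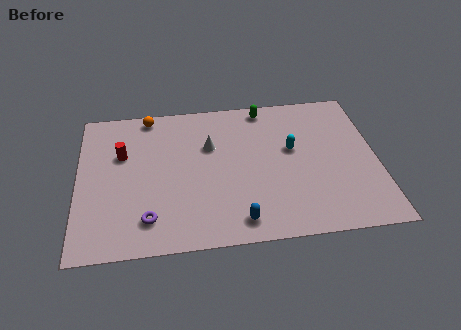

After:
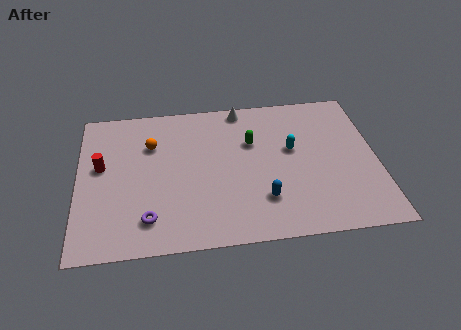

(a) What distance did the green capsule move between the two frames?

2.4

The green capsule moved from about (9.0, 8.6) to (8.3, 6.3), a distance of √(0.7² + 2.3²) ≈ 2.4.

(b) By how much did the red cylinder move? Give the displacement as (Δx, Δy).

(-1.0, -0.7)

From the two frames, the red cylinder sits at roughly (2.1, 6.2) before and (1.1, 5.5) after.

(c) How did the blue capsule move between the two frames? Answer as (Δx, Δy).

(1.2, 1.2)

The blue capsule was at about (7.5, 1.3) and moved to about (8.7, 2.5).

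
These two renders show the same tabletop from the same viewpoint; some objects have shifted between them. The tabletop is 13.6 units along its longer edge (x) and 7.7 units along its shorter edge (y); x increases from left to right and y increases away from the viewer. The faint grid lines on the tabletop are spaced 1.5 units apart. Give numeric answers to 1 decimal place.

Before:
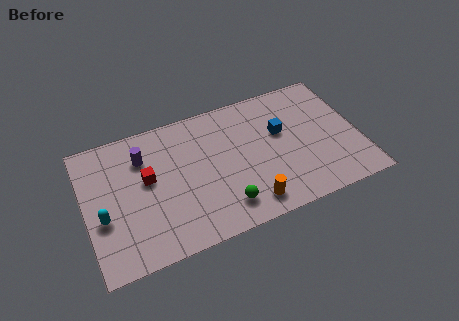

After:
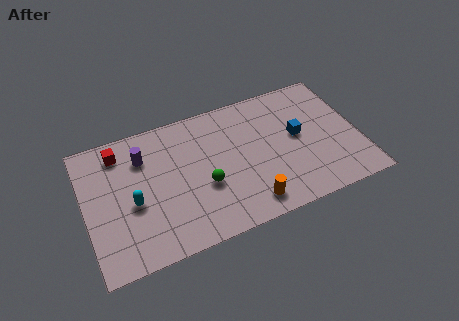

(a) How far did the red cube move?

2.3

The red cube was near (3.1, 4.4) before and (1.9, 6.4) after, so it travelled √(1.2² + 2.0²) ≈ 2.3 units.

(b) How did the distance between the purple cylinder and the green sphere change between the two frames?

-1.6

Before: roughly 5.5 units apart; after: 3.9. That's 1.6 units closer together.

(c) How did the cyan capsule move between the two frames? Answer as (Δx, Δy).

(1.5, 0.3)

From the two frames, the cyan capsule sits at roughly (0.8, 3.0) before and (2.3, 3.3) after.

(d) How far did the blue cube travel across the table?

0.9

The blue cube was near (9.8, 4.7) before and (10.6, 4.2) after, so it travelled √(0.8² + 0.5²) ≈ 0.9 units.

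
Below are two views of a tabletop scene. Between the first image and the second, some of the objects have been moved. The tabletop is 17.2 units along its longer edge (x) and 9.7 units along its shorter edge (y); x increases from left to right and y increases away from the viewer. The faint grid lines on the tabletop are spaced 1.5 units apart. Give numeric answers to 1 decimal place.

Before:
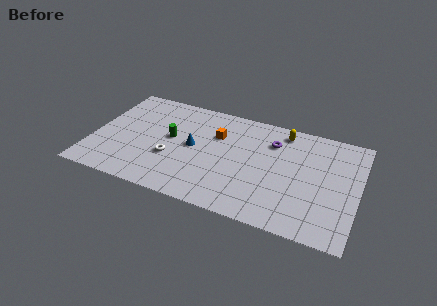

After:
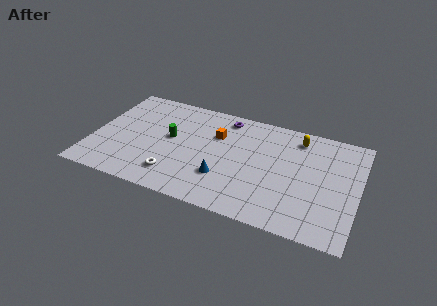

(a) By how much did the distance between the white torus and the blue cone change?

+1.2

They were about 2.0 units apart before and 3.2 after — 1.2 units further apart.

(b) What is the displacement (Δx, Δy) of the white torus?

(0.4, -1.5)

The white torus was at about (5.2, 3.5) and moved to about (5.6, 2.0).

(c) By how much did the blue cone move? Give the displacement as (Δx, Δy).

(2.2, -2.1)

The blue cone was at about (6.5, 5.0) and moved to about (8.7, 2.9).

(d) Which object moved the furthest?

the purple torus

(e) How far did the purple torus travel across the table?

3.4

From (11.5, 7.2) to (8.3, 8.4), the purple torus covered √(3.2² + 1.2²) ≈ 3.4 units.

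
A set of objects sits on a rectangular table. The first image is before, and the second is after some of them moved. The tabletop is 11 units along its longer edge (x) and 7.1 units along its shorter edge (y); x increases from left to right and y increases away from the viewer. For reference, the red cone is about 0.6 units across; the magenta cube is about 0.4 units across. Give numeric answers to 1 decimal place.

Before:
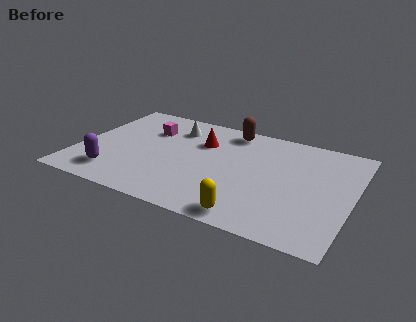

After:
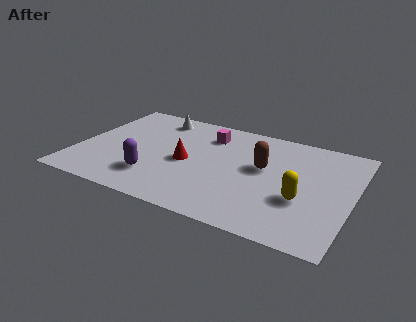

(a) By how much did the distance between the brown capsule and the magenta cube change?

-0.6

They were about 3.4 units apart before and 2.8 after — 0.6 units closer together.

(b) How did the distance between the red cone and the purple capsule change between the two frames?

-2.8

They were about 4.7 units apart before and 1.9 after — 2.8 units closer together.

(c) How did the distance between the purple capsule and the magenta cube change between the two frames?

+0.4

The distance was about 3.7 in the first image and 4.1 in the second, so they moved 0.4 units further apart.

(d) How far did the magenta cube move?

2.5

From (2.6, 5.0) to (5.0, 5.5), the magenta cube covered √(2.4² + 0.5²) ≈ 2.5 units.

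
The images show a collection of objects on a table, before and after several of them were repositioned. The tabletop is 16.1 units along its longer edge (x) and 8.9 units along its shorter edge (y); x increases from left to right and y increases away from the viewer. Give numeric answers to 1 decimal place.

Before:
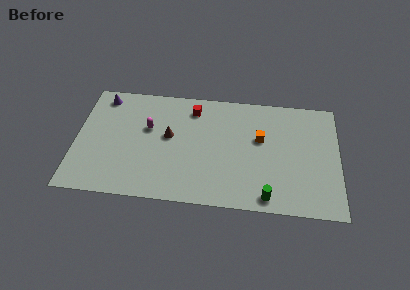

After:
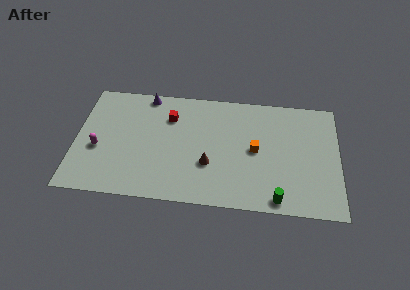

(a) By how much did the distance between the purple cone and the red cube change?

-3.4

The distance was about 5.6 in the first image and 2.2 in the second, so they moved 3.4 units closer together.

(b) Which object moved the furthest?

the magenta capsule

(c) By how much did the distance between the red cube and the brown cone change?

+1.5

Before: roughly 2.7 units apart; after: 4.2. That's 1.5 units further apart.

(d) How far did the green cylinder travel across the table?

0.6

The green cylinder moved from about (11.8, 1.0) to (12.4, 0.9), a distance of √(0.6² + 0.1²) ≈ 0.6.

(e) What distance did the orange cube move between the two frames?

0.9

The orange cube was near (11.3, 5.4) before and (11.0, 4.5) after, so it travelled √(0.3² + 0.9²) ≈ 0.9 units.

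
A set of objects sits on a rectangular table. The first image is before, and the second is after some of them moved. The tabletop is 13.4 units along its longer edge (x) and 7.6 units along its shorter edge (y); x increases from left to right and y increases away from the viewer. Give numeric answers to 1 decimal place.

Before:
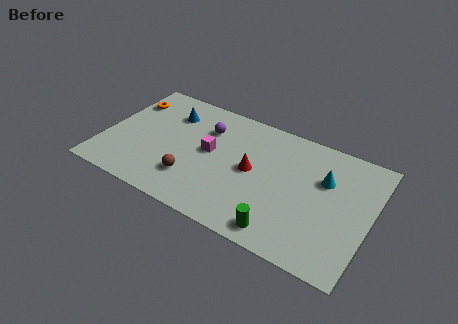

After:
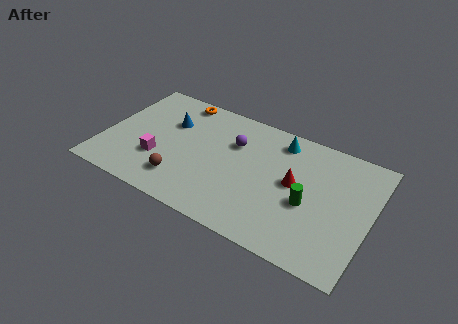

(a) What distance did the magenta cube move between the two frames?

2.9

The magenta cube moved from about (5.3, 4.1) to (2.9, 2.5), a distance of √(2.4² + 1.6²) ≈ 2.9.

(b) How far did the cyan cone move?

2.8

The cyan cone was near (11.0, 5.0) before and (8.6, 6.4) after, so it travelled √(2.4² + 1.4²) ≈ 2.8 units.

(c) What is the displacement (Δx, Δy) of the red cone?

(2.1, 0.2)

The red cone started near (7.5, 3.9) and ended near (9.6, 4.1).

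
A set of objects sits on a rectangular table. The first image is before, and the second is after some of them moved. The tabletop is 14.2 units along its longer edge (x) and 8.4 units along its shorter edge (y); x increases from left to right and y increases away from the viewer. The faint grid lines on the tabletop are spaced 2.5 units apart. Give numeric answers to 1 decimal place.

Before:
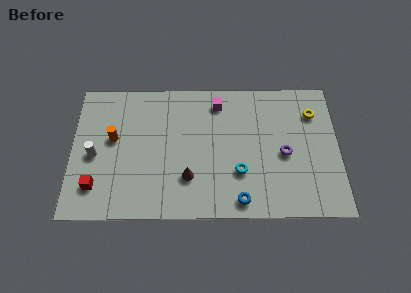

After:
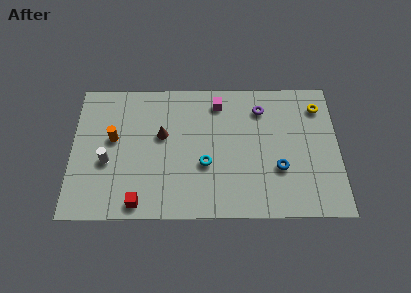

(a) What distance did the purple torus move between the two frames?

3.0

From (11.3, 3.8) to (10.1, 6.6), the purple torus covered √(1.2² + 2.8²) ≈ 3.0 units.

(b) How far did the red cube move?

2.5

From (1.3, 1.9) to (3.6, 0.9), the red cube covered √(2.3² + 1.0²) ≈ 2.5 units.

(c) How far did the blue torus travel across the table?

2.8

The blue torus moved from about (8.9, 1.0) to (11.0, 2.9), a distance of √(2.1² + 1.9²) ≈ 2.8.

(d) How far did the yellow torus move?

0.5

The yellow torus moved from about (12.9, 6.3) to (13.2, 6.7), a distance of √(0.3² + 0.4²) ≈ 0.5.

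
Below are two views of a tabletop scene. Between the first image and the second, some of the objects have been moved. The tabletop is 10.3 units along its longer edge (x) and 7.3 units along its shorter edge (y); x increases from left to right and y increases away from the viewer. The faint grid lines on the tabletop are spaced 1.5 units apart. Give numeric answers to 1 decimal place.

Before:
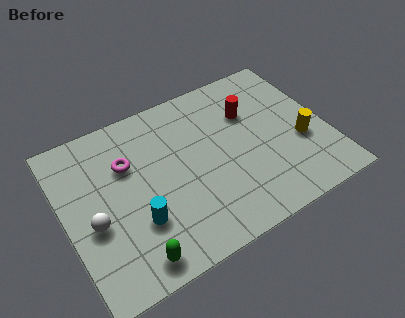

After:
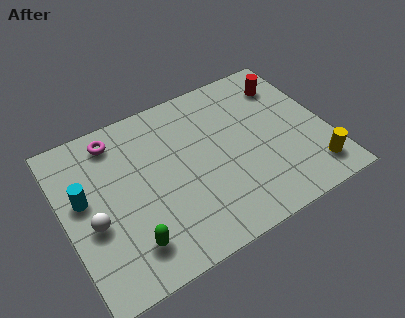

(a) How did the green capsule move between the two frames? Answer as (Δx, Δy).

(0.0, 0.6)

The green capsule was at about (2.2, 0.9) and moved to about (2.2, 1.5).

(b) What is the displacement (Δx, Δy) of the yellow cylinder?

(0.2, -1.5)

The yellow cylinder was at about (9.2, 2.8) and moved to about (9.4, 1.3).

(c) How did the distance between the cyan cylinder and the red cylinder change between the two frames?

+2.8

The distance was about 5.6 in the first image and 8.4 in the second, so they moved 2.8 units further apart.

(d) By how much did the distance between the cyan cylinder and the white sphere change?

-0.5

They were about 1.7 units apart before and 1.2 after — 0.5 units closer together.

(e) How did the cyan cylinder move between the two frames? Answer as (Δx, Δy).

(-1.8, 1.9)

The cyan cylinder started near (2.6, 2.3) and ended near (0.8, 4.2).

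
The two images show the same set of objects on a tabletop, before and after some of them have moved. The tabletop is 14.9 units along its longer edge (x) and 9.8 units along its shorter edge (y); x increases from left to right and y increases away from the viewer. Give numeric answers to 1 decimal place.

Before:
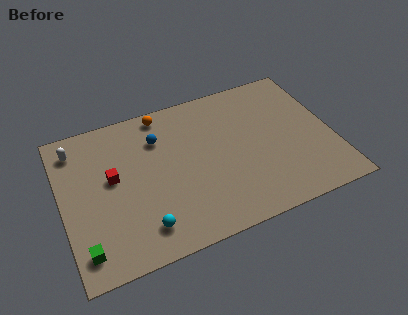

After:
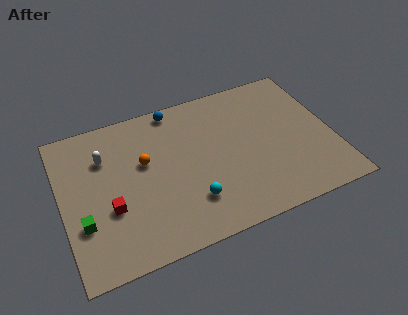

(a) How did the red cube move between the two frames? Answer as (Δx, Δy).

(-0.3, -1.9)

From the two frames, the red cube sits at roughly (2.8, 5.5) before and (2.5, 3.6) after.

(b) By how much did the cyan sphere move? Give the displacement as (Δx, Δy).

(2.7, 0.7)

From the two frames, the cyan sphere sits at roughly (4.1, 1.8) before and (6.8, 2.5) after.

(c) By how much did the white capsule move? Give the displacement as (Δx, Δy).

(1.5, -1.1)

From the two frames, the white capsule sits at roughly (1.0, 8.1) before and (2.5, 7.0) after.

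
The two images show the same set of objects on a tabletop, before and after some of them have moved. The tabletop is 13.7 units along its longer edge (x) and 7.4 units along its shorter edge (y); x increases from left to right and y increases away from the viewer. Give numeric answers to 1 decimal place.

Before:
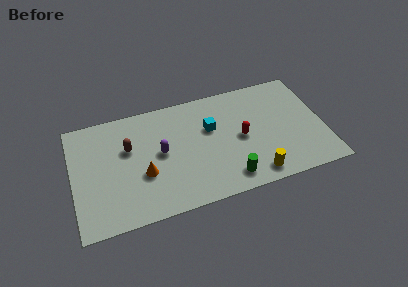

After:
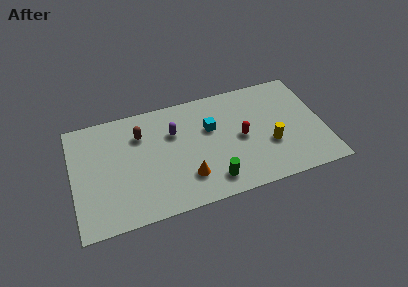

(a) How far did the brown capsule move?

1.0

From (3.1, 4.7) to (3.8, 5.4), the brown capsule covered √(0.7² + 0.7²) ≈ 1.0 units.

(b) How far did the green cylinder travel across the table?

0.9

From (8.3, 1.2) to (7.4, 1.3), the green cylinder covered √(0.9² + 0.1²) ≈ 0.9 units.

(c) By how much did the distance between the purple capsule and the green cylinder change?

-0.3

They were about 4.4 units apart before and 4.1 after — 0.3 units closer together.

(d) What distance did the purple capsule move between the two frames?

1.4

From (4.8, 3.9) to (5.6, 5.0), the purple capsule covered √(0.8² + 1.1²) ≈ 1.4 units.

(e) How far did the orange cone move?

2.5

The orange cone moved from about (3.8, 2.8) to (6.1, 1.9), a distance of √(2.3² + 0.9²) ≈ 2.5.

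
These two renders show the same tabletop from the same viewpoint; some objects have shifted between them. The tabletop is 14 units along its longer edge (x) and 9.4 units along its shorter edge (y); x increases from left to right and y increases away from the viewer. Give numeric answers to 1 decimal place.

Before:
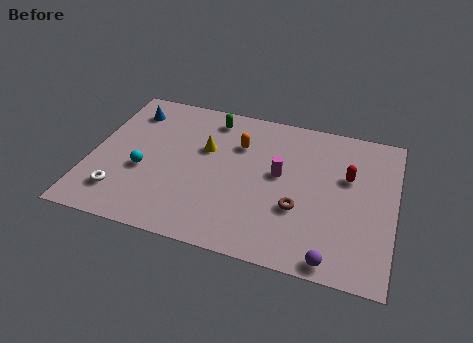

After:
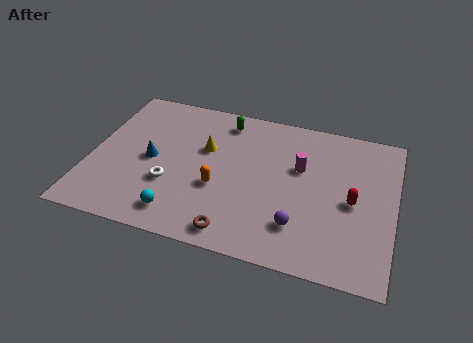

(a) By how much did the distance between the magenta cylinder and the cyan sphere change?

+0.4

They were about 6.4 units apart before and 6.8 after — 0.4 units further apart.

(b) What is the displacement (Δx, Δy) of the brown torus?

(-2.7, -2.2)

The brown torus was at about (9.7, 3.3) and moved to about (7.0, 1.1).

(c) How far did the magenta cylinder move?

1.1

The magenta cylinder was near (8.7, 5.2) before and (9.6, 5.9) after, so it travelled √(0.9² + 0.7²) ≈ 1.1 units.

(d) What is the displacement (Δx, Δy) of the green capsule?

(0.6, 0.0)

The green capsule started near (5.3, 8.0) and ended near (5.9, 8.0).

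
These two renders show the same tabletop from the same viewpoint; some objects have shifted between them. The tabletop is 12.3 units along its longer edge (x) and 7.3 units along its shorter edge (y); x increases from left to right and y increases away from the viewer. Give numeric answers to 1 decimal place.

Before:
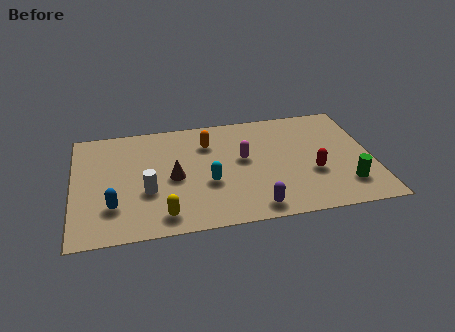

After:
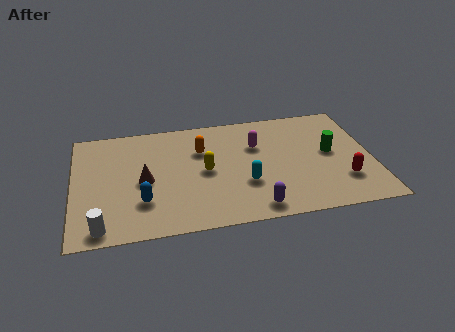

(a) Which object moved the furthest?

the yellow capsule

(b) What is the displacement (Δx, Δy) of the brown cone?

(-1.2, 0.0)

The brown cone was at about (4.1, 3.4) and moved to about (2.9, 3.4).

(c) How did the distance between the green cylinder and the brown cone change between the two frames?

+0.5

Before: roughly 7.2 units apart; after: 7.7. That's 0.5 units further apart.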